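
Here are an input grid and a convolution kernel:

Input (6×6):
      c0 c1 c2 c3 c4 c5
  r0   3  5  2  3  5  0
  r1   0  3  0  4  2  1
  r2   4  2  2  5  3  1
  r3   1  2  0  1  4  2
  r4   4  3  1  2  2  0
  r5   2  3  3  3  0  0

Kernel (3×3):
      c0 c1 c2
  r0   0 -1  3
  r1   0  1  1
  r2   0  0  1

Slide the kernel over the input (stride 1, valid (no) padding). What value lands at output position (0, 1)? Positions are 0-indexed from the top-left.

The receptive field on the input at this output position is [5 2 3 / 3 0 4 / 2 2 5]. Elementwise product with the kernel and sum: 2·-1 + 3·3 + 0·1 + 4·1 + 5·1.

16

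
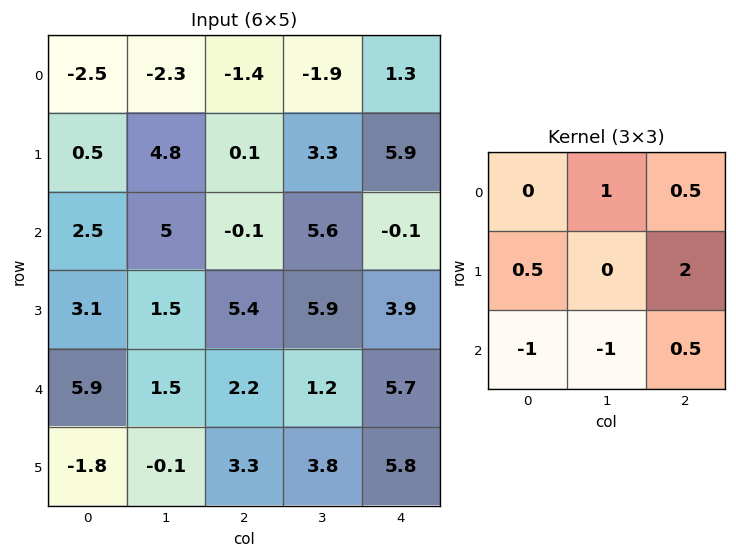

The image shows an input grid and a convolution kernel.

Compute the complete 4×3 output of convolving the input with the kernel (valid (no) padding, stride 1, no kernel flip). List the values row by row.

-10.1 4.55 5.05
4 11.5 -3.35
11 12.15 15.5
15.1 10.2 16.15

Output[0,0]: The receptive field on the input at this output position is [-2.5 -2.3 -1.4 / 0.5 4.8 0.1 / 2.5 5 -0.1]. Elementwise product with the kernel and sum: -2.3·1 + -1.4·0.5 + 0.5·0.5 + 0.1·2 + 2.5·-1 + 5·-1 + -0.1·0.5.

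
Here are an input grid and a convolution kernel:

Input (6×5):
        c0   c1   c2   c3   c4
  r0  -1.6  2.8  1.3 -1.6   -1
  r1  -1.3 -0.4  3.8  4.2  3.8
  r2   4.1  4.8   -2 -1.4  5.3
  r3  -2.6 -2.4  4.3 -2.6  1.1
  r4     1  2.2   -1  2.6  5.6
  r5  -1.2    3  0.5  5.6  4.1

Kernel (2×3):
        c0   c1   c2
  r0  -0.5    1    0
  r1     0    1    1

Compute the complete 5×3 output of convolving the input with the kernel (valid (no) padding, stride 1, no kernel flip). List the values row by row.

Output[0,0]: The receptive field on the input at this output position is [-1.6 2.8 1.3 / -1.3 -0.4 3.8]. Elementwise product with the kernel and sum: -1.6·-0.5 + 2.8·1 + -0.4·1 + 3.8·1.

7 7.9 5.75
3.05 0.6 6.2
4.65 -2.7 -1.9
0.1 7.1 3.45
5.2 4 12.8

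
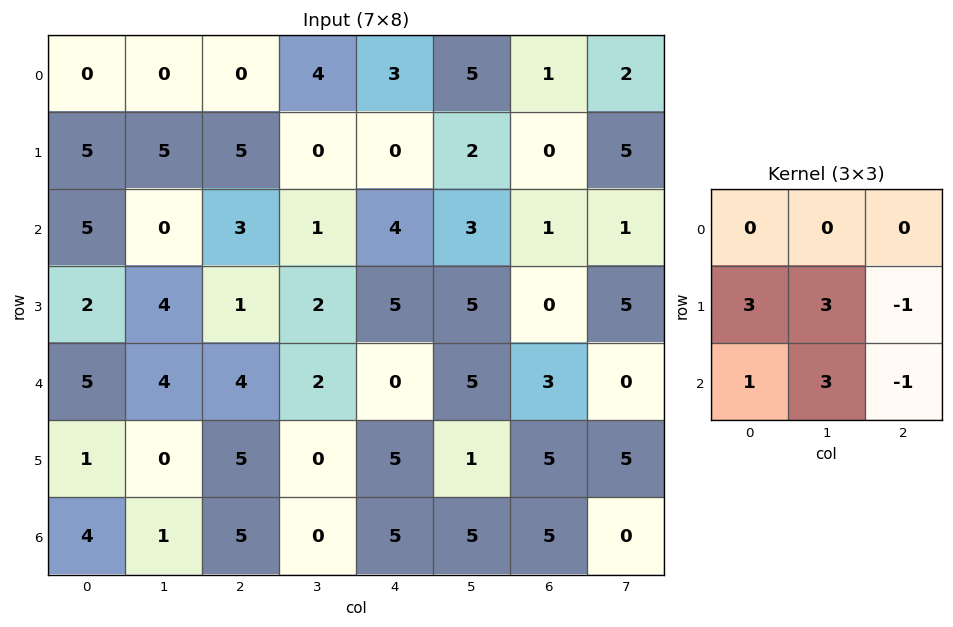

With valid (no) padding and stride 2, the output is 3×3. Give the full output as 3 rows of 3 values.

Output[0,0]: The receptive field on the input at this output position is [0 0 0 / 5 5 5 / 5 0 3]. Elementwise product with the kernel and sum: 5·3 + 5·3 + 5·-1 + 5·1 + 0·3 + 3·-1.
Output[0,1]: The receptive field on the input at this output position is [0 4 3 / 5 0 0 / 3 1 4]. Elementwise product with the kernel and sum: 5·3 + 0·3 + 0·-1 + 3·1 + 1·3 + 4·-1.

27 17 18
30 14 42
0 10 28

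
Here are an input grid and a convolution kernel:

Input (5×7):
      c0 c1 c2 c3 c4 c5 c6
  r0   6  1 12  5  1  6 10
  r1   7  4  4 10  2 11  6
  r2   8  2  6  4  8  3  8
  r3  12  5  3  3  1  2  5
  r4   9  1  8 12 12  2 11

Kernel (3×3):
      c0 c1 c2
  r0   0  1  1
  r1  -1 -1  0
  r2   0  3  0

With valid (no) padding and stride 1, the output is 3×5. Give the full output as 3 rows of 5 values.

Output[0,0]: The receptive field on the input at this output position is [6 1 12 / 7 4 4 / 8 2 6]. Elementwise product with the kernel and sum: 1·1 + 12·1 + 7·-1 + 4·-1 + 2·3.
Output[0,1]: The receptive field on the input at this output position is [1 12 5 / 4 4 10 / 2 6 4]. Elementwise product with the kernel and sum: 12·1 + 5·1 + 4·-1 + 4·-1 + 6·3.

8 27 4 19 12
13 15 11 4 12
-6 26 42 43 14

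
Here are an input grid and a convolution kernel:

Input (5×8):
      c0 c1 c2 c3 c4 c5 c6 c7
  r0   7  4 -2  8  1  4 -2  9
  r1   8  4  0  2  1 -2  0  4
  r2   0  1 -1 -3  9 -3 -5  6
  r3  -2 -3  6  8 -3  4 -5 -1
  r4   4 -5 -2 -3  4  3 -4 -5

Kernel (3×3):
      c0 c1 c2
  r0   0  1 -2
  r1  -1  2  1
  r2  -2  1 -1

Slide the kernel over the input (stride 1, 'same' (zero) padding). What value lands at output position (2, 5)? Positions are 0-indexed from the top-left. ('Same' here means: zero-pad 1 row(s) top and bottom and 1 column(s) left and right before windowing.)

-7

The receptive field on the zero-padded input at this output position is [1 -2 0 / 9 -3 -5 / -3 4 -5]. Elementwise product with the kernel and sum: -2·1 + 0·-2 + 9·-1 + -3·2 + -5·1 + -3·-2 + 4·1 + -5·-1.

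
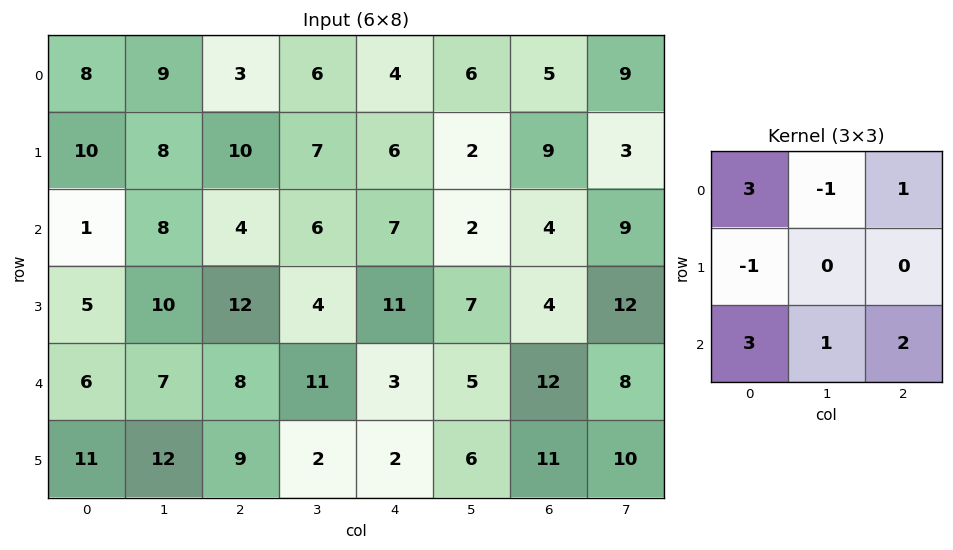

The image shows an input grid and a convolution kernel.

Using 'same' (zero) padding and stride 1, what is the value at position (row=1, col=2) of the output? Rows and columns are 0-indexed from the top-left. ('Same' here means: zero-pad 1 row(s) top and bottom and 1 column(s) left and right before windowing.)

62

The receptive field on the zero-padded input at this output position is [9 3 6 / 8 10 7 / 8 4 6]. Elementwise product with the kernel and sum: 9·3 + 3·-1 + 6·1 + 8·-1 + 8·3 + 4·1 + 6·2.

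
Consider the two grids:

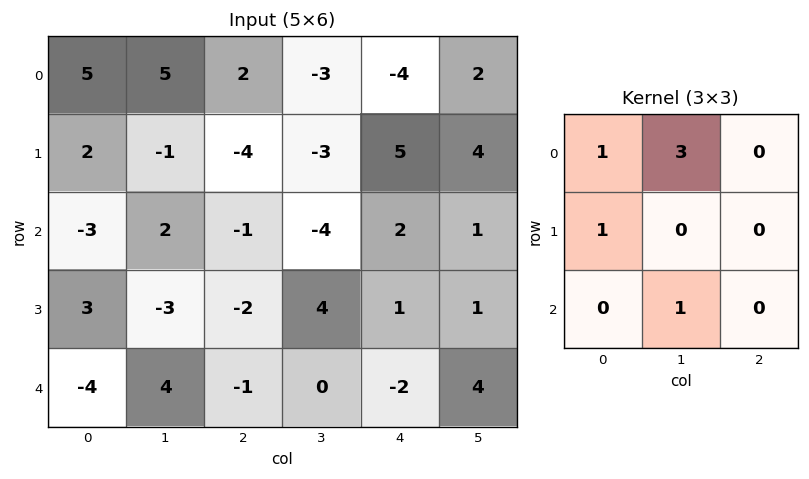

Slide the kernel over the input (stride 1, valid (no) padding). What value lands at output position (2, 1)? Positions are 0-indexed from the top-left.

The receptive field on the input at this output position is [2 -1 -4 / -3 -2 4 / 4 -1 0]. Elementwise product with the kernel and sum: 2·1 + -1·3 + -3·1 + -1·1.

-5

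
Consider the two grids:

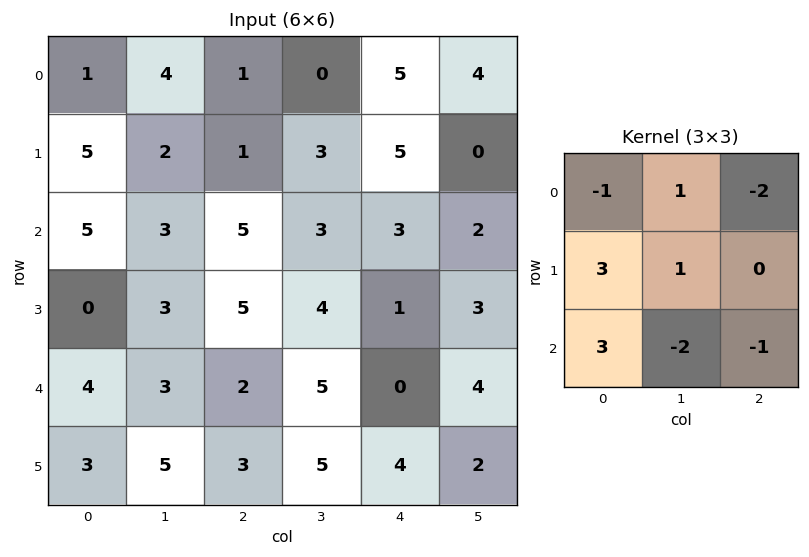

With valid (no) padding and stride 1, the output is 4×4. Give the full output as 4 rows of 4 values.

22 0 1 12
2 2 16 21
-5 10 7 20
4 9 3 11

Output[0,0]: The receptive field on the input at this output position is [1 4 1 / 5 2 1 / 5 3 5]. Elementwise product with the kernel and sum: 1·-1 + 4·1 + 1·-2 + 5·3 + 2·1 + 5·3 + 3·-2 + 5·-1.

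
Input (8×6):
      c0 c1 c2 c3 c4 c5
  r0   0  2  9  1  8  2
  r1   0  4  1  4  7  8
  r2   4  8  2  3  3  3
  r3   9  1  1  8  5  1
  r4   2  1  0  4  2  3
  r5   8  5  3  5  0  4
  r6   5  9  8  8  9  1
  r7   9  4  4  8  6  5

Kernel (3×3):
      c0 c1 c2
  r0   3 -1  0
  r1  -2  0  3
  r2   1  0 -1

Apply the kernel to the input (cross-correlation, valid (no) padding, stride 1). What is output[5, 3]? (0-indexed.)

The receptive field on the input at this output position is [5 0 4 / 8 9 1 / 8 6 5]. Elementwise product with the kernel and sum: 5·3 + 0·-1 + 8·-2 + 1·3 + 8·1 + 5·-1.

5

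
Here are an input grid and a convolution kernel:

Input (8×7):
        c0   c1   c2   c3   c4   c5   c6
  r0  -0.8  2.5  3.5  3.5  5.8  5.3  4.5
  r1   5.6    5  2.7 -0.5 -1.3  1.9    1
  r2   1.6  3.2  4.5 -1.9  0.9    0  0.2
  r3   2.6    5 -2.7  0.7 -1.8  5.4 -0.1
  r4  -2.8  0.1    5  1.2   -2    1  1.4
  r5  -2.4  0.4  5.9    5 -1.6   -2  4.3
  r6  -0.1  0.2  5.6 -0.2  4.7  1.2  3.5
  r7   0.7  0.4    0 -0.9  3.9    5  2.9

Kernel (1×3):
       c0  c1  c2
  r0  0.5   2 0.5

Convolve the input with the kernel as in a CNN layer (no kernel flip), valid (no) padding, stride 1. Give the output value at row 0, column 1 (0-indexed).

10

The receptive field on the input at this output position is [2.5 3.5 3.5]. Elementwise product with the kernel and sum: 2.5·0.5 + 3.5·2 + 3.5·0.5.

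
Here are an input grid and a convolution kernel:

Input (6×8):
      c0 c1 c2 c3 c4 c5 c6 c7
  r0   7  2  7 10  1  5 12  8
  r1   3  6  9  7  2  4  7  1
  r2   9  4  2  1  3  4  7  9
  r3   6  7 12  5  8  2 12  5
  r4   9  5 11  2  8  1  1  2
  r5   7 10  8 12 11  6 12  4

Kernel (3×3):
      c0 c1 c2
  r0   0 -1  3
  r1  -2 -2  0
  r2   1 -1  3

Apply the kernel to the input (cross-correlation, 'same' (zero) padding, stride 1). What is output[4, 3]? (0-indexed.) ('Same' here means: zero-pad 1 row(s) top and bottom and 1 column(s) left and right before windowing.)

The receptive field on the zero-padded input at this output position is [12 5 8 / 11 2 8 / 8 12 11]. Elementwise product with the kernel and sum: 5·-1 + 8·3 + 11·-2 + 2·-2 + 8·1 + 12·-1 + 11·3.

22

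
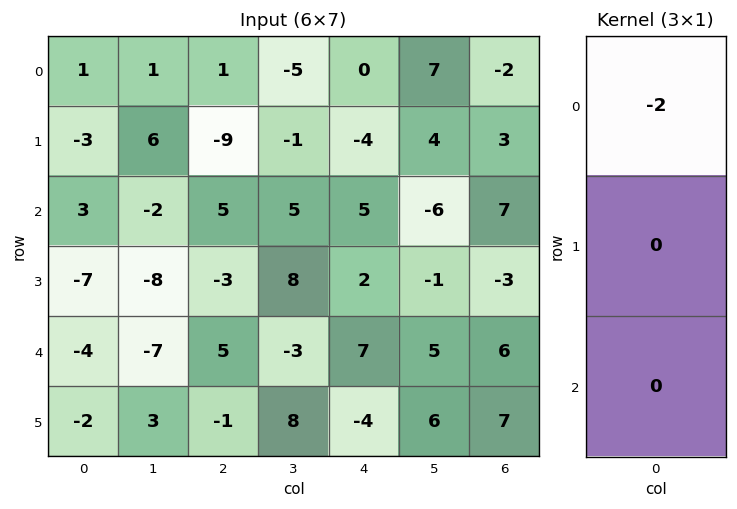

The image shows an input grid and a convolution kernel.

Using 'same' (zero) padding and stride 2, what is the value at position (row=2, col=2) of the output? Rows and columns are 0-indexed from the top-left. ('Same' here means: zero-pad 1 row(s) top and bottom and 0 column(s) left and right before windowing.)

-4

The receptive field on the zero-padded input at this output position is [2 / 7 / -4]. Elementwise product with the kernel and sum: 2·-2.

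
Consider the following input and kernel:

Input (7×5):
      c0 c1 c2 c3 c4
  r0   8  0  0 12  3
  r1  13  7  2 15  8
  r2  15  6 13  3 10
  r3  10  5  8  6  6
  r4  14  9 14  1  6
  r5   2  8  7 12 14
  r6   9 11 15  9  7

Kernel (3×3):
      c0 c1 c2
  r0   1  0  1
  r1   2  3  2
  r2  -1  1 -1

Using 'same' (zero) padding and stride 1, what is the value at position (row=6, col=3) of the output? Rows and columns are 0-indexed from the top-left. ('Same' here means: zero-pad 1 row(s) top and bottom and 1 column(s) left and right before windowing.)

The receptive field on the zero-padded input at this output position is [7 12 14 / 15 9 7 / 0 0 0]. Elementwise product with the kernel and sum: 7·1 + 14·1 + 15·2 + 9·3 + 7·2 + 0·-1 + 0·1 + 0·-1.

92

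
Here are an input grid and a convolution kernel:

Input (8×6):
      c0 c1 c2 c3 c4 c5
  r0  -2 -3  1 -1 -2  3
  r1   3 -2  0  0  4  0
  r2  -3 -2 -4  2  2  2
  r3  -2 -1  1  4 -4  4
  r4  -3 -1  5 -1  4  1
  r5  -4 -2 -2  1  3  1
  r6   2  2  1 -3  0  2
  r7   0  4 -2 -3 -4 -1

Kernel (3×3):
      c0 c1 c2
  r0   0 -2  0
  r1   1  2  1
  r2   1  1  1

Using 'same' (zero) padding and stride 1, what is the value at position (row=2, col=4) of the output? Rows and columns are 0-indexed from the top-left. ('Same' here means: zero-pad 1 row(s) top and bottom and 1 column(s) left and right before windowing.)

4

The receptive field on the zero-padded input at this output position is [0 4 0 / 2 2 2 / 4 -4 4]. Elementwise product with the kernel and sum: 4·-2 + 2·1 + 2·2 + 2·1 + 4·1 + -4·1 + 4·1.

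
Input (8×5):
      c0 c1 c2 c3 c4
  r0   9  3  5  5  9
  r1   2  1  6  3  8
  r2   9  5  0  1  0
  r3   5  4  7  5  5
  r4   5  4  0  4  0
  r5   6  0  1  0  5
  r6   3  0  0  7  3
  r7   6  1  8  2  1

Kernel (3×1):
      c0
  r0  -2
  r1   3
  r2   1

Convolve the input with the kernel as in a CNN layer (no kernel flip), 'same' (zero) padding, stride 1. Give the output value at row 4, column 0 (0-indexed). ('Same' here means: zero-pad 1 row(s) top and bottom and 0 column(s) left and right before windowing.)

The receptive field on the zero-padded input at this output position is [5 / 5 / 6]. Elementwise product with the kernel and sum: 5·-2 + 5·3 + 6·1.

11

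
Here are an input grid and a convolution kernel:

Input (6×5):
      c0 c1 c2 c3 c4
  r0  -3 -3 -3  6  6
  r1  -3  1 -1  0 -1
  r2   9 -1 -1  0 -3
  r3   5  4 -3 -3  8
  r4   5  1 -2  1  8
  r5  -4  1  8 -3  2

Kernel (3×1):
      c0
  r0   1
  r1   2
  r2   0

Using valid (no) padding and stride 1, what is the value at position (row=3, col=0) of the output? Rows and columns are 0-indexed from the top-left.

15

The receptive field on the input at this output position is [5 / 5 / -4]. Elementwise product with the kernel and sum: 5·1 + 5·2.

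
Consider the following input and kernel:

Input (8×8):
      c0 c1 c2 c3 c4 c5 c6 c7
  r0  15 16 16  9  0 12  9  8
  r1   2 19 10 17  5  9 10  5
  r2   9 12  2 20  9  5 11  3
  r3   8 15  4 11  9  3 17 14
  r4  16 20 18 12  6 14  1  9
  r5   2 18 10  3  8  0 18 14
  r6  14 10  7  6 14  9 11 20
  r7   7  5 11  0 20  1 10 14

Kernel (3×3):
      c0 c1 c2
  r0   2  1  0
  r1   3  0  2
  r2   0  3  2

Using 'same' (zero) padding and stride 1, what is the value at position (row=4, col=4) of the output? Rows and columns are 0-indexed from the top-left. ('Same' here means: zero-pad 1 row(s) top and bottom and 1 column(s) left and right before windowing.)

The receptive field on the zero-padded input at this output position is [11 9 3 / 12 6 14 / 3 8 0]. Elementwise product with the kernel and sum: 11·2 + 9·1 + 12·3 + 14·2 + 8·3 + 0·2.

119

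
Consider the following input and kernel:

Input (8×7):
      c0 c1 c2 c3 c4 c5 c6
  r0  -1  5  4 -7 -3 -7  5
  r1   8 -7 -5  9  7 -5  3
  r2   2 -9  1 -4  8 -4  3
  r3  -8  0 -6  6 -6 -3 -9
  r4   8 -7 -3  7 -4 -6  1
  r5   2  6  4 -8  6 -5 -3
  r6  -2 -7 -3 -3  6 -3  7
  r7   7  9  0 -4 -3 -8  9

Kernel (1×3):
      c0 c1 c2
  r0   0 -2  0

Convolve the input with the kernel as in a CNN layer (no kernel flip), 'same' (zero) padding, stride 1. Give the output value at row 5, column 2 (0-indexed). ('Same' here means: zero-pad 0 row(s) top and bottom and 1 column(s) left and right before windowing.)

The receptive field on the zero-padded input at this output position is [6 4 -8]. Elementwise product with the kernel and sum: 4·-2.

-8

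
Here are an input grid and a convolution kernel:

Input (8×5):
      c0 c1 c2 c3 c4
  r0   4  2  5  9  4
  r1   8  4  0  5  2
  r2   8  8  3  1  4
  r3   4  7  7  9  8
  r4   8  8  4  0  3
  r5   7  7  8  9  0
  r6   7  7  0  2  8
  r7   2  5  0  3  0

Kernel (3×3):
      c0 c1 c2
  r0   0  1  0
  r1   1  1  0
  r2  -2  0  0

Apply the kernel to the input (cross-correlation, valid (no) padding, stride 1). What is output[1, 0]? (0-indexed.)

12

The receptive field on the input at this output position is [8 4 0 / 8 8 3 / 4 7 7]. Elementwise product with the kernel and sum: 4·1 + 8·1 + 8·1 + 4·-2.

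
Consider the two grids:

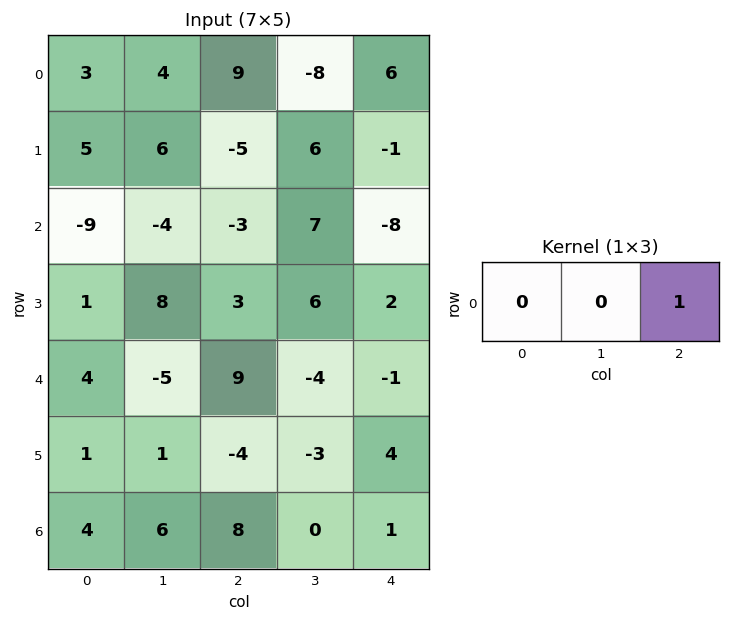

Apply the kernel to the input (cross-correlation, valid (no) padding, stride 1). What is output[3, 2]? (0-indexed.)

The receptive field on the input at this output position is [3 6 2]. Elementwise product with the kernel and sum: 2·1.

2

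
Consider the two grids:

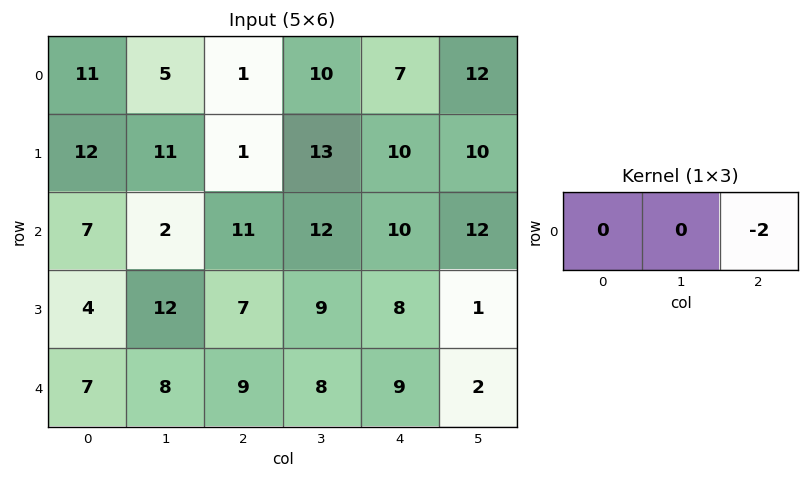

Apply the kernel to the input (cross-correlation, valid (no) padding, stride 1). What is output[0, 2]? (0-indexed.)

The receptive field on the input at this output position is [1 10 7]. Elementwise product with the kernel and sum: 7·-2.

-14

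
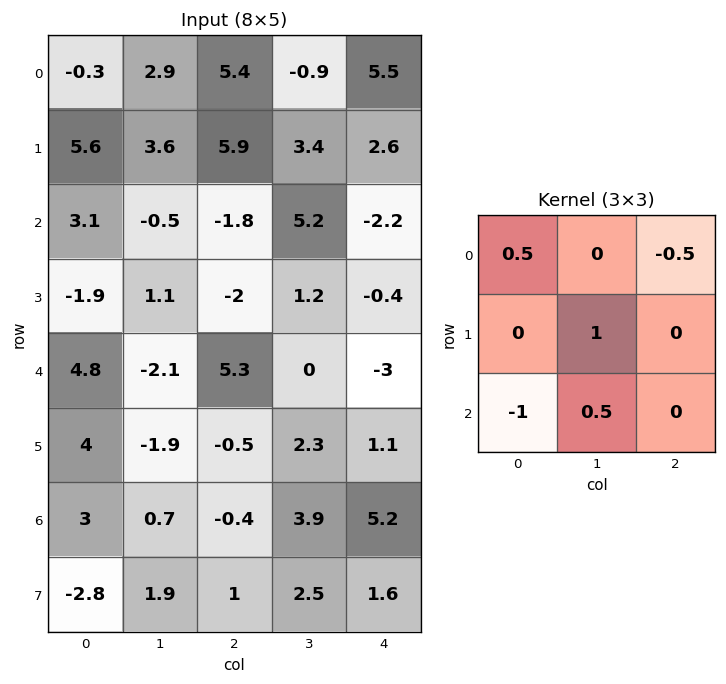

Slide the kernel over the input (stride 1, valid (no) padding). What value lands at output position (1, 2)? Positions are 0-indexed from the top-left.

9.45

The receptive field on the input at this output position is [5.9 3.4 2.6 / -1.8 5.2 -2.2 / -2 1.2 -0.4]. Elementwise product with the kernel and sum: 5.9·0.5 + 2.6·-0.5 + 5.2·1 + -2·-1 + 1.2·0.5.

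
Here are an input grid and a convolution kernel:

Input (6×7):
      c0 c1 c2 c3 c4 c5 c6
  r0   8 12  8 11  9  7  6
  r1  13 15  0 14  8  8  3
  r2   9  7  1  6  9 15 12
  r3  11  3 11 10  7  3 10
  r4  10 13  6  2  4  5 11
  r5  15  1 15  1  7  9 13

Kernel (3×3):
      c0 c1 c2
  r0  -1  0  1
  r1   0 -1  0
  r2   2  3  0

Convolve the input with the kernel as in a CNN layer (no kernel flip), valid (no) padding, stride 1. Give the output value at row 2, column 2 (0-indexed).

The receptive field on the input at this output position is [1 6 9 / 11 10 7 / 6 2 4]. Elementwise product with the kernel and sum: 1·-1 + 9·1 + 10·-1 + 6·2 + 2·3.

16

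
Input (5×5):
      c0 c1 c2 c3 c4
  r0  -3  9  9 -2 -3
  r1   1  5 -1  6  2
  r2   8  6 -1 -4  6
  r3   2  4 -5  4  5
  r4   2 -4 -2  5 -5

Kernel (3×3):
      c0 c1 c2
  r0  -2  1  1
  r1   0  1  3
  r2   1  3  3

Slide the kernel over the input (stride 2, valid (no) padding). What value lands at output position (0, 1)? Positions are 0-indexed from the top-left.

-6

The receptive field on the input at this output position is [9 -2 -3 / -1 6 2 / -1 -4 6]. Elementwise product with the kernel and sum: 9·-2 + -2·1 + -3·1 + 6·1 + 2·3 + -1·1 + -4·3 + 6·3.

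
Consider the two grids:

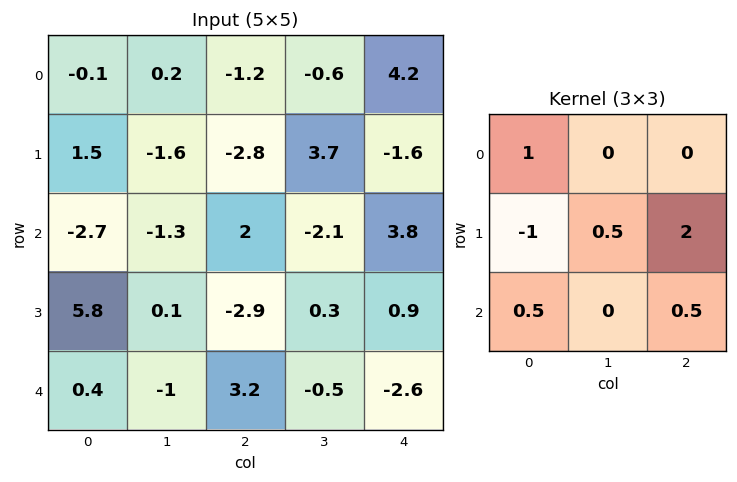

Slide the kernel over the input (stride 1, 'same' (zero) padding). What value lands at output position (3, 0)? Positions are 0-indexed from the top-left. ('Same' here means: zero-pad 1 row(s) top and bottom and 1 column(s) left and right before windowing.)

The receptive field on the zero-padded input at this output position is [0 -2.7 -1.3 / 0 5.8 0.1 / 0 0.4 -1]. Elementwise product with the kernel and sum: 0·1 + 0·-1 + 5.8·0.5 + 0.1·2 + 0·0.5 + -1·0.5.

2.6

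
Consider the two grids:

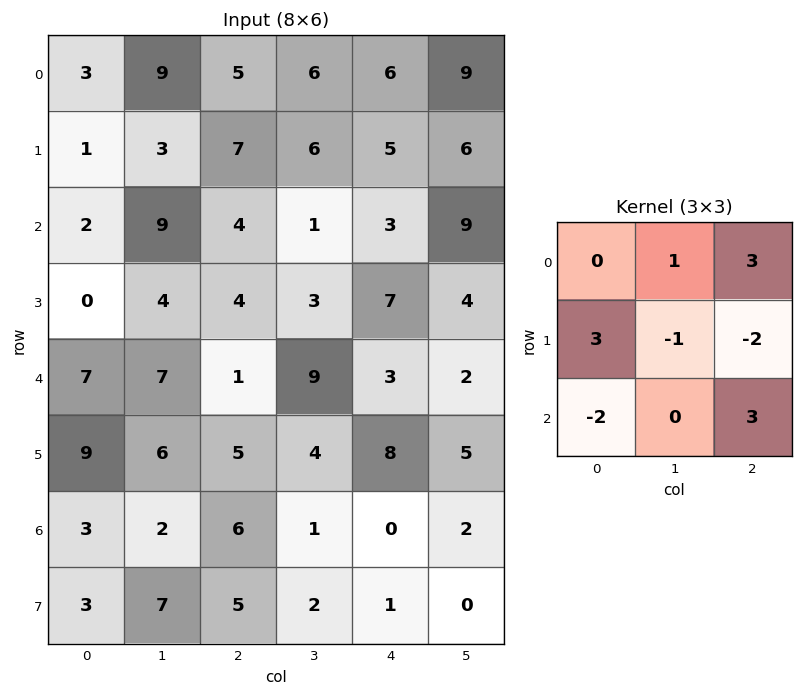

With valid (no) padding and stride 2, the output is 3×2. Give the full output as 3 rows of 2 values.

18 30
-2 12
33 1

Output[0,0]: The receptive field on the input at this output position is [3 9 5 / 1 3 7 / 2 9 4]. Elementwise product with the kernel and sum: 9·1 + 5·3 + 1·3 + 3·-1 + 7·-2 + 2·-2 + 4·3.
Output[0,1]: The receptive field on the input at this output position is [5 6 6 / 7 6 5 / 4 1 3]. Elementwise product with the kernel and sum: 6·1 + 6·3 + 7·3 + 6·-1 + 5·-2 + 4·-2 + 3·3.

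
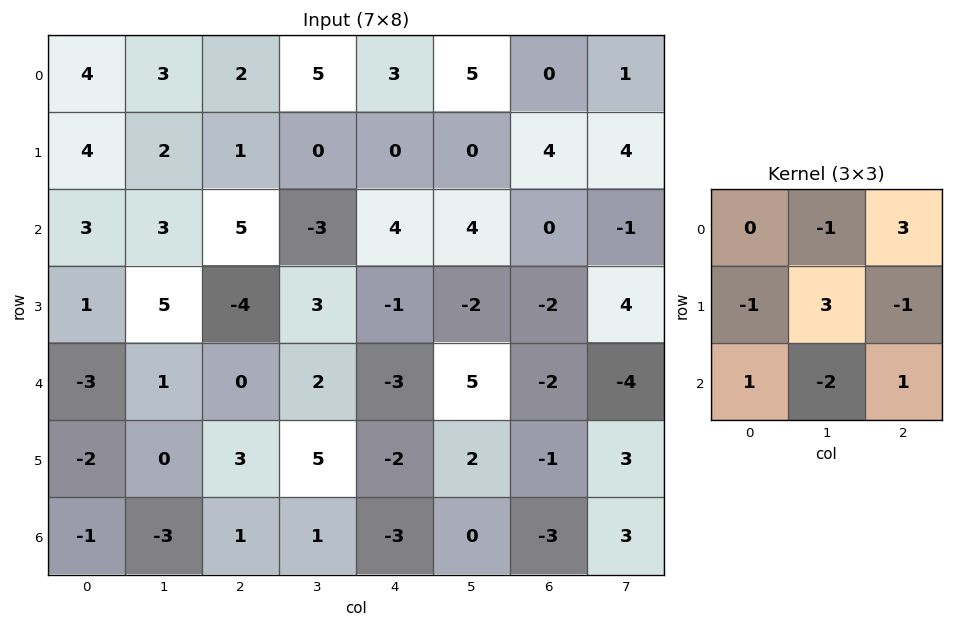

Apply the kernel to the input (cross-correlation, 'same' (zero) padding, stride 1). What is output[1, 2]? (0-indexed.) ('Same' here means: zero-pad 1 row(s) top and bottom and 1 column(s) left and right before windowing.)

4

The receptive field on the zero-padded input at this output position is [3 2 5 / 2 1 0 / 3 5 -3]. Elementwise product with the kernel and sum: 2·-1 + 5·3 + 2·-1 + 1·3 + 0·-1 + 3·1 + 5·-2 + -3·1.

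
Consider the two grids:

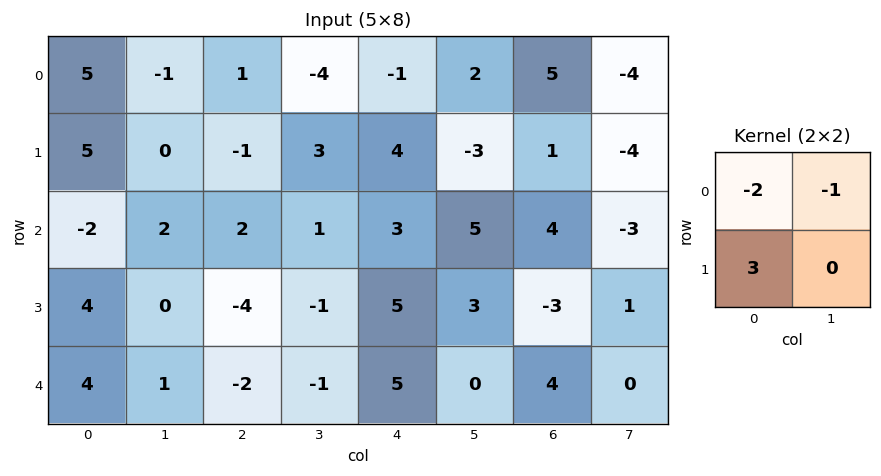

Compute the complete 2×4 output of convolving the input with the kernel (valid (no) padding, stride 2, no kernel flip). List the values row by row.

Output[0,0]: The receptive field on the input at this output position is [5 -1 / 5 0]. Elementwise product with the kernel and sum: 5·-2 + -1·-1 + 5·3.

6 -1 12 -3
14 -17 4 -14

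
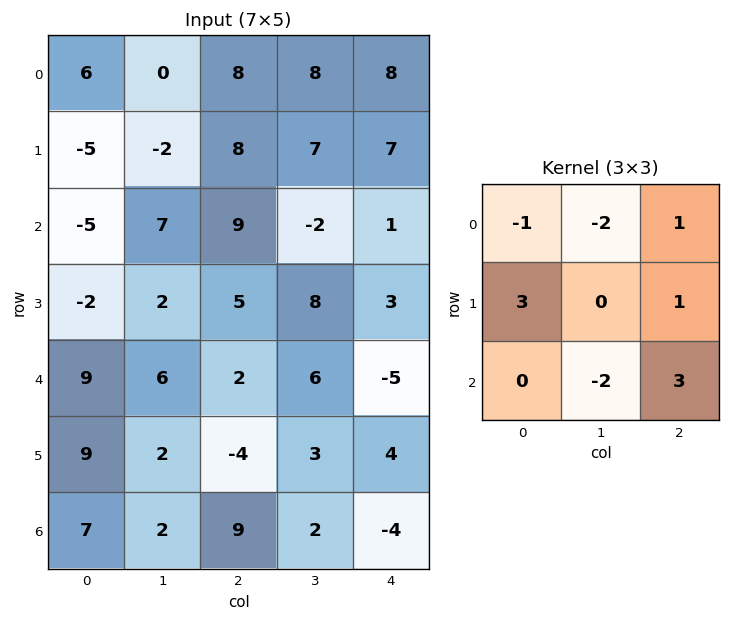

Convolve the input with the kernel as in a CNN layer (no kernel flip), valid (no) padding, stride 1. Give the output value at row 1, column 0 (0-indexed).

22

The receptive field on the input at this output position is [-5 -2 8 / -5 7 9 / -2 2 5]. Elementwise product with the kernel and sum: -5·-1 + -2·-2 + 8·1 + -5·3 + 9·1 + 2·-2 + 5·3.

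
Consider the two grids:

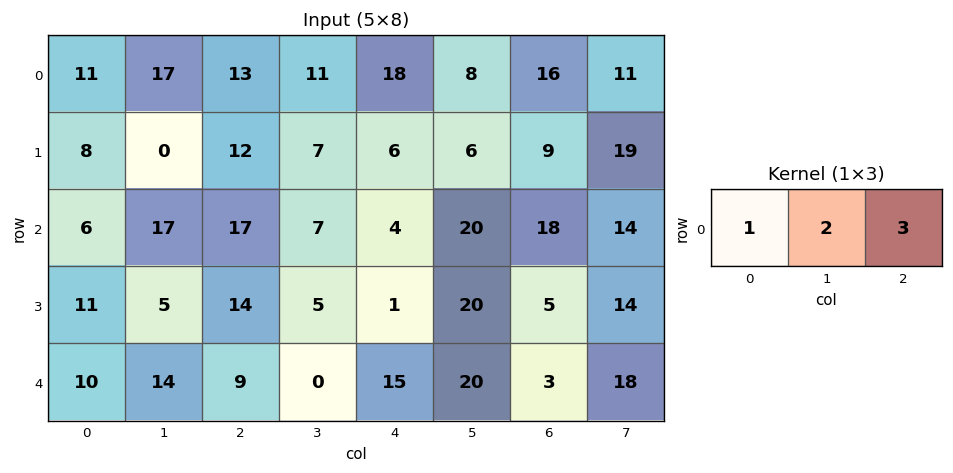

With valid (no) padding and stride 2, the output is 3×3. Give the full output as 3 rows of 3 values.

84 89 82
91 43 98
65 54 64

Output[0,0]: The receptive field on the input at this output position is [11 17 13]. Elementwise product with the kernel and sum: 11·1 + 17·2 + 13·3.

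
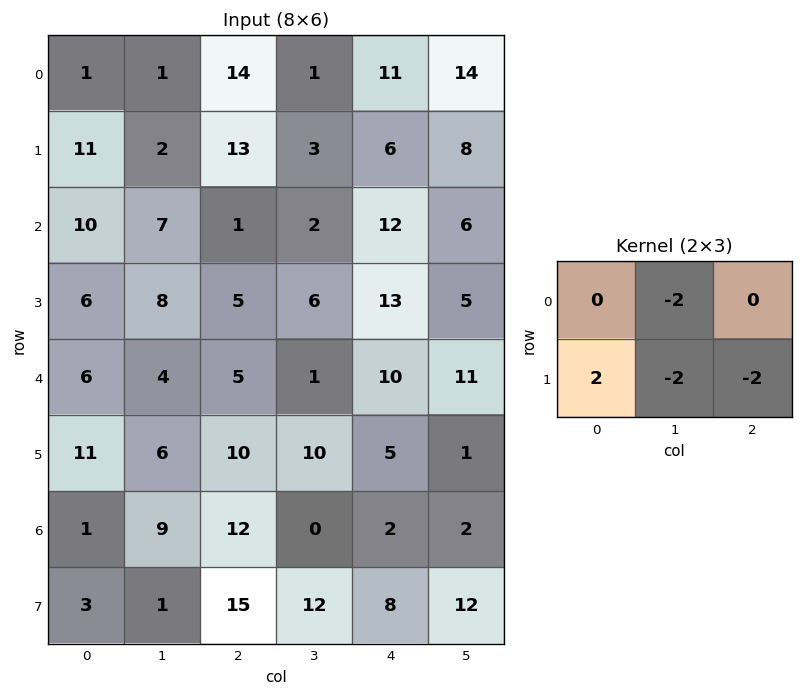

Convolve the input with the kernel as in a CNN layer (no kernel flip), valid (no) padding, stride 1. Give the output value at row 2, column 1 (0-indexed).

The receptive field on the input at this output position is [7 1 2 / 8 5 6]. Elementwise product with the kernel and sum: 1·-2 + 8·2 + 5·-2 + 6·-2.

-8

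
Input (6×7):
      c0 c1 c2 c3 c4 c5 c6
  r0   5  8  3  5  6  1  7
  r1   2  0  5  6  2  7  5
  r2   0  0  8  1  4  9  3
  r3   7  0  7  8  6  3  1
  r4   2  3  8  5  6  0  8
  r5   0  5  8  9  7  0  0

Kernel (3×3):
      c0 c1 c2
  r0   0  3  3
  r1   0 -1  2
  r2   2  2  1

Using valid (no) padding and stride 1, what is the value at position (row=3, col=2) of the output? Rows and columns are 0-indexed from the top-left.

90

The receptive field on the input at this output position is [7 8 6 / 8 5 6 / 8 9 7]. Elementwise product with the kernel and sum: 8·3 + 6·3 + 5·-1 + 6·2 + 8·2 + 9·2 + 7·1.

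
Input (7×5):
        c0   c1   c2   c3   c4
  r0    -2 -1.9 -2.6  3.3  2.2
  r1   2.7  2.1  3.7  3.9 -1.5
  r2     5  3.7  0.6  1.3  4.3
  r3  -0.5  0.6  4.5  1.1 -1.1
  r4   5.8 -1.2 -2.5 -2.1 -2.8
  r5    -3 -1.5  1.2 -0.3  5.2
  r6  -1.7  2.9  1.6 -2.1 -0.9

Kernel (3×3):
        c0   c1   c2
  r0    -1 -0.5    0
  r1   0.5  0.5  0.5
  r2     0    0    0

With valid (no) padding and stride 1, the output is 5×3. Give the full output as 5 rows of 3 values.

Output[0,0]: The receptive field on the input at this output position is [-2 -1.9 -2.6 / 2.7 2.1 3.7 / 5 3.7 0.6]. Elementwise product with the kernel and sum: -2·-1 + -1.9·-0.5 + 2.7·0.5 + 2.1·0.5 + 3.7·0.5.

7.2 8.05 4
0.9 -1.15 -2.55
-4.55 -0.9 1
1.25 -5.75 -8.75
-6.85 2.15 6.6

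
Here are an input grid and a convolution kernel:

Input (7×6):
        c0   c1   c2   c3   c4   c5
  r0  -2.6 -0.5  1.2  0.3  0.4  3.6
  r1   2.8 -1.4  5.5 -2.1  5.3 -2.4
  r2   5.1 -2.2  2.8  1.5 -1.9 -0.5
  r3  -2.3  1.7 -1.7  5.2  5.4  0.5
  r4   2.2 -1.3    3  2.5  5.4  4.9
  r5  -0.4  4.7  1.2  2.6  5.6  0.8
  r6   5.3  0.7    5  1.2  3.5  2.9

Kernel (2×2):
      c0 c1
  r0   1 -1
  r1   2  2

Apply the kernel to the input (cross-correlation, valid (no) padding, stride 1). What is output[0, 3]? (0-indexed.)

6.3

The receptive field on the input at this output position is [0.3 0.4 / -2.1 5.3]. Elementwise product with the kernel and sum: 0.3·1 + 0.4·-1 + -2.1·2 + 5.3·2.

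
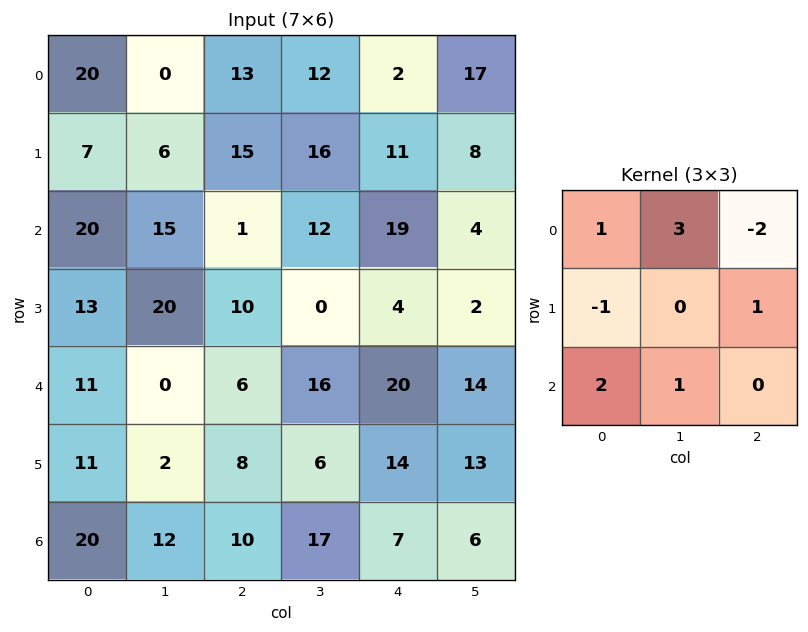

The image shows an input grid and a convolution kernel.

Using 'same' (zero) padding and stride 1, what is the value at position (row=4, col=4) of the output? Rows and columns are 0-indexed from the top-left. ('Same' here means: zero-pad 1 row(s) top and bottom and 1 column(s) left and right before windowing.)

The receptive field on the zero-padded input at this output position is [0 4 2 / 16 20 14 / 6 14 13]. Elementwise product with the kernel and sum: 0·1 + 4·3 + 2·-2 + 16·-1 + 14·1 + 6·2 + 14·1.

32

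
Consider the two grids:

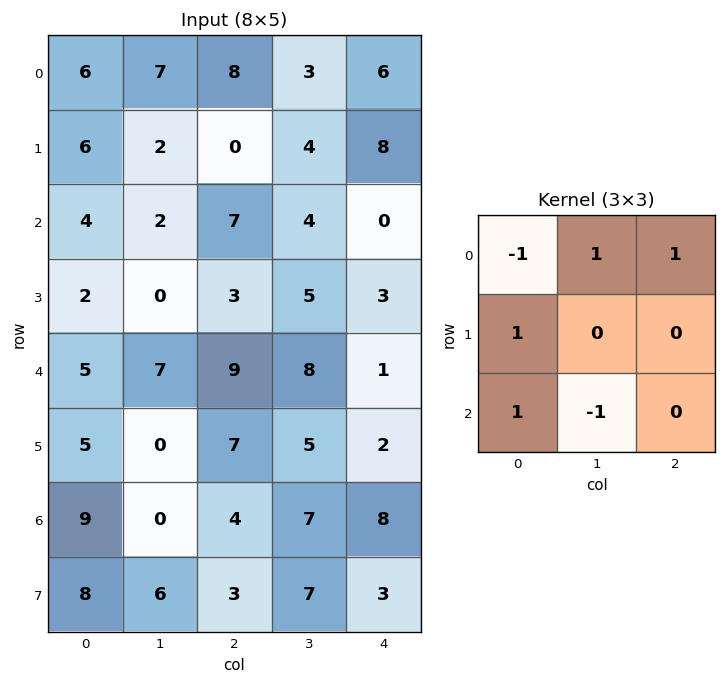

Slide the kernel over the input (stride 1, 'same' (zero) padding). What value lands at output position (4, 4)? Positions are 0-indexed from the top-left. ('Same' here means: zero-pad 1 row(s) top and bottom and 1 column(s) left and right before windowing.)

9

The receptive field on the zero-padded input at this output position is [5 3 0 / 8 1 0 / 5 2 0]. Elementwise product with the kernel and sum: 5·-1 + 3·1 + 0·1 + 8·1 + 5·1 + 2·-1.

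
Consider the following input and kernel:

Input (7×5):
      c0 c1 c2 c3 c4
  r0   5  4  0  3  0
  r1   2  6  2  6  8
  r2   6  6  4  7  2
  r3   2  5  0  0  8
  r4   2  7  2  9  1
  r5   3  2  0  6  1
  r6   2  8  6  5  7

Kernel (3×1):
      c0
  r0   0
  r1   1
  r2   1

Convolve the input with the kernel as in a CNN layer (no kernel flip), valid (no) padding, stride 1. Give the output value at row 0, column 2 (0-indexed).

The receptive field on the input at this output position is [0 / 2 / 4]. Elementwise product with the kernel and sum: 2·1 + 4·1.

6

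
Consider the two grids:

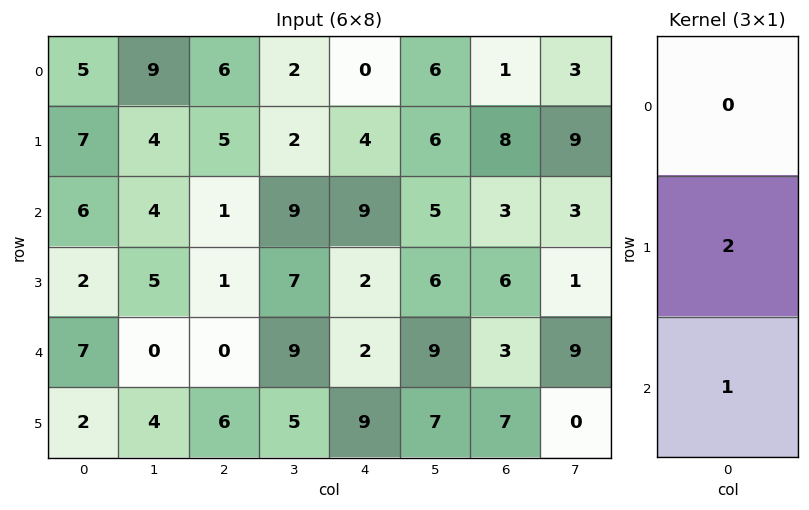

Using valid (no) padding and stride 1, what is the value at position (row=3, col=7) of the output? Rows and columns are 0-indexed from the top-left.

18

The receptive field on the input at this output position is [1 / 9 / 0]. Elementwise product with the kernel and sum: 9·2 + 0·1.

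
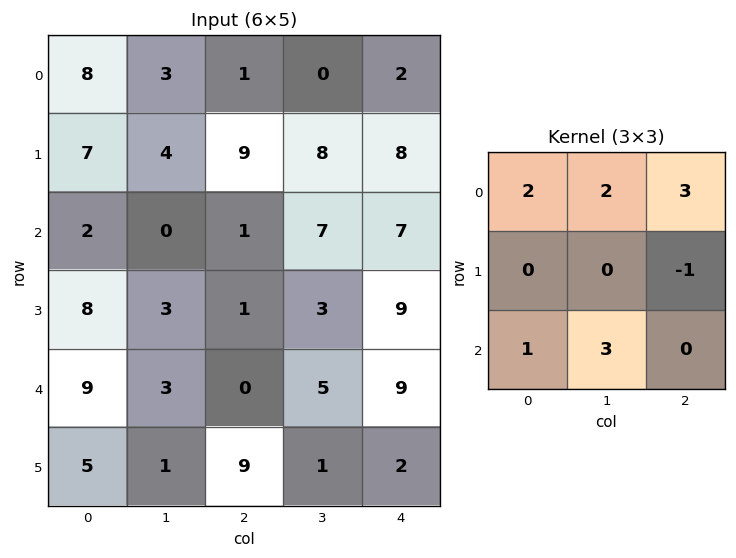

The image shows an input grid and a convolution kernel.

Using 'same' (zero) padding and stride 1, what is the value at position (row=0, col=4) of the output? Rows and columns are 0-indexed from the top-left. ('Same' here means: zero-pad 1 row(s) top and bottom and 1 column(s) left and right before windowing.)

The receptive field on the zero-padded input at this output position is [0 0 0 / 0 2 0 / 8 8 0]. Elementwise product with the kernel and sum: 0·2 + 0·2 + 0·3 + 0·-1 + 8·1 + 8·3.

32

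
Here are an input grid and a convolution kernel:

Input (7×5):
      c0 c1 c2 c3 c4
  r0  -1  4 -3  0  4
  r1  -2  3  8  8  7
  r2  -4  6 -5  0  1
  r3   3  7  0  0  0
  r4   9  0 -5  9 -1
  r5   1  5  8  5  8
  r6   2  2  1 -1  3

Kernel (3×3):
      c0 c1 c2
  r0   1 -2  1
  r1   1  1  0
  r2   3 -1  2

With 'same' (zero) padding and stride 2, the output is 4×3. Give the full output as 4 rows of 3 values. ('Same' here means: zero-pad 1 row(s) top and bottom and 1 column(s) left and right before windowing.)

7 18 21
14 17 -5
19 19 15
5 -3 -9

Output[0,0]: The receptive field on the zero-padded input at this output position is [0 0 0 / 0 -1 4 / 0 -2 3]. Elementwise product with the kernel and sum: 0·1 + 0·-2 + 0·1 + 0·1 + -1·1 + 0·3 + -2·-1 + 3·2.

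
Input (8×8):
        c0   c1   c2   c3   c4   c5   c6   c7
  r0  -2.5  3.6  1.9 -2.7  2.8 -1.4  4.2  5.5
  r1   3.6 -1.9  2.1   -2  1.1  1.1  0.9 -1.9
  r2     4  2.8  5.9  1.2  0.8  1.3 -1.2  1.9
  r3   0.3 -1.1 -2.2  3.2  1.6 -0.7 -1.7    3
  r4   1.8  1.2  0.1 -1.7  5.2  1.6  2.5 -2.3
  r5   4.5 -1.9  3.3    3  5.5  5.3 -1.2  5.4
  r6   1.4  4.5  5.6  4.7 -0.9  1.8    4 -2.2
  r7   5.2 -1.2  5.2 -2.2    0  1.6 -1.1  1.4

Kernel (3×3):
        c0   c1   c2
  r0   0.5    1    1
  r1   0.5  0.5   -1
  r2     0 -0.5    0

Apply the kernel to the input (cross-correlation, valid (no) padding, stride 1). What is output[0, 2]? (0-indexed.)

-0.6

The receptive field on the input at this output position is [1.9 -2.7 2.8 / 2.1 -2 1.1 / 5.9 1.2 0.8]. Elementwise product with the kernel and sum: 1.9·0.5 + -2.7·1 + 2.8·1 + 2.1·0.5 + -2·0.5 + 1.1·-1 + 1.2·-0.5.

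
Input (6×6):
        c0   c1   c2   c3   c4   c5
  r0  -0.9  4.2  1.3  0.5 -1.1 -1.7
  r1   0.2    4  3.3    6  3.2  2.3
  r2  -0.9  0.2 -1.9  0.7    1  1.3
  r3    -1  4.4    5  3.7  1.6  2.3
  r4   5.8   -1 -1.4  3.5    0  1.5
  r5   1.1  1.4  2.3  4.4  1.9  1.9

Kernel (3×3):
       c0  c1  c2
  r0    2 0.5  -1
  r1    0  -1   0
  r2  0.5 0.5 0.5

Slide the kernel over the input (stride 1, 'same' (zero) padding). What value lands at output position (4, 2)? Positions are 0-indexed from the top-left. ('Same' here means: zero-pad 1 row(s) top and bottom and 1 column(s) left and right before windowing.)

13.05

The receptive field on the zero-padded input at this output position is [4.4 5 3.7 / -1 -1.4 3.5 / 1.4 2.3 4.4]. Elementwise product with the kernel and sum: 4.4·2 + 5·0.5 + 3.7·-1 + -1.4·-1 + 1.4·0.5 + 2.3·0.5 + 4.4·0.5.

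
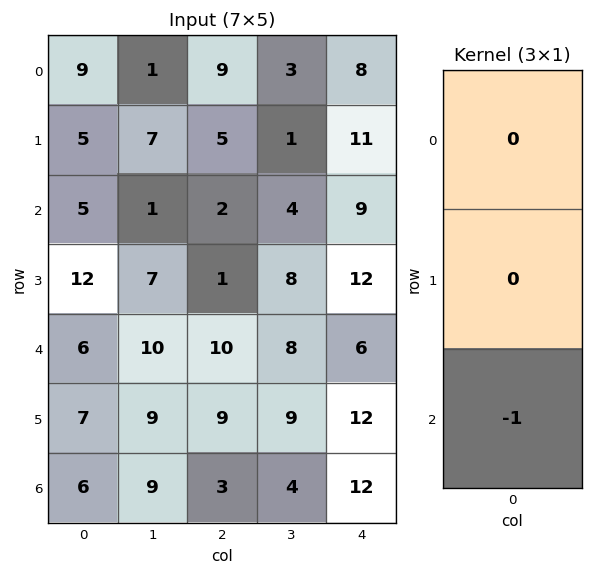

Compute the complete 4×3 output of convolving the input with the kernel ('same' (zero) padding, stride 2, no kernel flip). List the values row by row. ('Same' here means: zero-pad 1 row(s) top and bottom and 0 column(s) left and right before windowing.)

Output[0,0]: The receptive field on the zero-padded input at this output position is [0 / 9 / 5]. Elementwise product with the kernel and sum: 5·-1.
Output[0,1]: The receptive field on the zero-padded input at this output position is [0 / 9 / 5]. Elementwise product with the kernel and sum: 5·-1.

-5 -5 -11
-12 -1 -12
-7 -9 -12
0 0 0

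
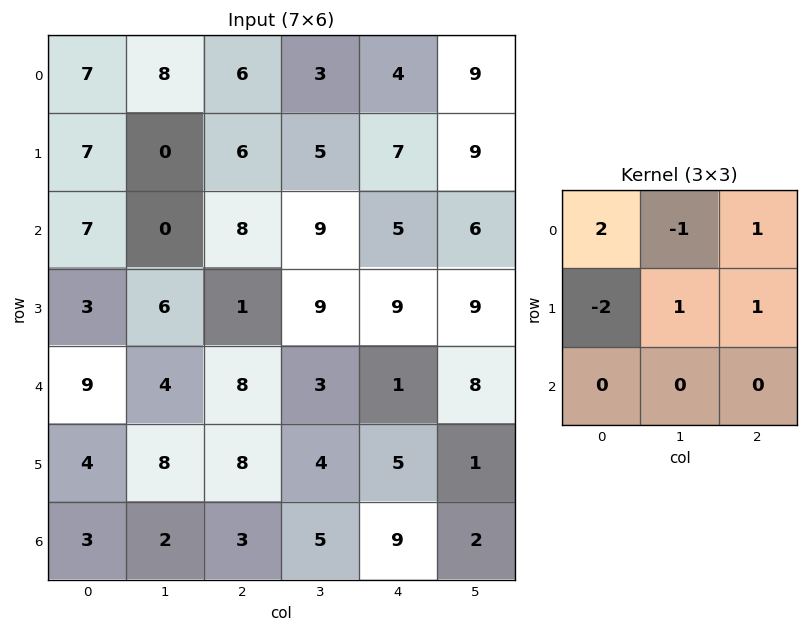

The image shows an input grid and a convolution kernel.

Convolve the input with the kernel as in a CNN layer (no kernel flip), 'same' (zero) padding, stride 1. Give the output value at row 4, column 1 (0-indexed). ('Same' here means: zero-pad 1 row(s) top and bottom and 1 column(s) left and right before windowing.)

-5

The receptive field on the zero-padded input at this output position is [3 6 1 / 9 4 8 / 4 8 8]. Elementwise product with the kernel and sum: 3·2 + 6·-1 + 1·1 + 9·-2 + 4·1 + 8·1.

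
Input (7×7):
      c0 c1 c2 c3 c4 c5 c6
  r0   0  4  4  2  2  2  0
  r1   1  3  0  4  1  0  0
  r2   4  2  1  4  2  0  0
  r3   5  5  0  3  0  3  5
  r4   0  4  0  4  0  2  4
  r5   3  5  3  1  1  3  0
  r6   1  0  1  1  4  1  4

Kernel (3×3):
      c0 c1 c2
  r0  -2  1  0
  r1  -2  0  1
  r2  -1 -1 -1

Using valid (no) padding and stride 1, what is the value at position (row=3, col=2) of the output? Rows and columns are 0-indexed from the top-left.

-2

The receptive field on the input at this output position is [0 3 0 / 0 4 0 / 3 1 1]. Elementwise product with the kernel and sum: 0·-2 + 3·1 + 0·-2 + 0·1 + 3·-1 + 1·-1 + 1·-1.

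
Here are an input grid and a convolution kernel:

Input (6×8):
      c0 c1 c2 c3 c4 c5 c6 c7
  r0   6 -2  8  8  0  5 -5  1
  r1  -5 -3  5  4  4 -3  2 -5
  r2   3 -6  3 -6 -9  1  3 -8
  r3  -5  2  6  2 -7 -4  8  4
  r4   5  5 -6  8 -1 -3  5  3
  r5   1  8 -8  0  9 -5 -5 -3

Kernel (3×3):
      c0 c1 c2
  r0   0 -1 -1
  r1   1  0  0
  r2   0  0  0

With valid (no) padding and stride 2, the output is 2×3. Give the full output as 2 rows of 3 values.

Output[0,0]: The receptive field on the input at this output position is [6 -2 8 / -5 -3 5 / 3 -6 3]. Elementwise product with the kernel and sum: -2·-1 + 8·-1 + -5·1.

-11 -3 4
-2 21 -11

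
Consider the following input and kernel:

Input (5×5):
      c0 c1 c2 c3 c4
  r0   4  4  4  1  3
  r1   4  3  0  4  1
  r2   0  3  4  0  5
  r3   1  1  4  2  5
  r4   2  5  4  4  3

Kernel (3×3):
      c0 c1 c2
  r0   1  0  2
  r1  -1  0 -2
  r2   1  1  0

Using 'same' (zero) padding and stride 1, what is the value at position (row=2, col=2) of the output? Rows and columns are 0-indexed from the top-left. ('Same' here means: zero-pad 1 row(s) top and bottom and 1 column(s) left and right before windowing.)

The receptive field on the zero-padded input at this output position is [3 0 4 / 3 4 0 / 1 4 2]. Elementwise product with the kernel and sum: 3·1 + 4·2 + 3·-1 + 0·-2 + 1·1 + 4·1.

13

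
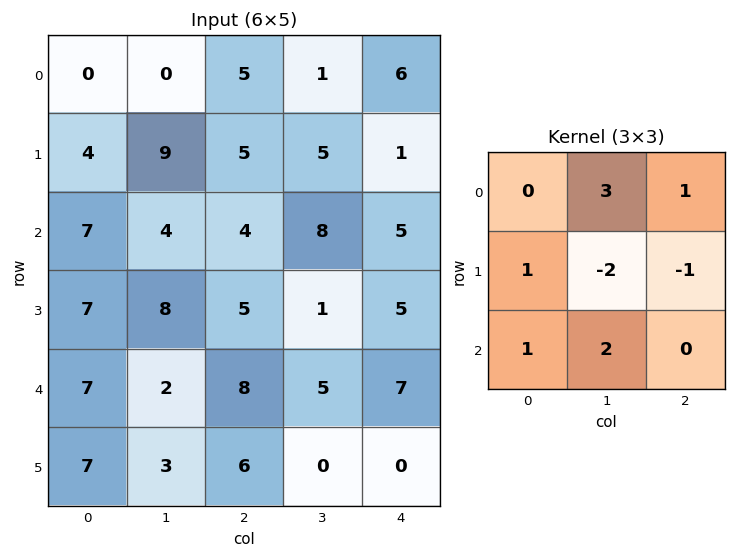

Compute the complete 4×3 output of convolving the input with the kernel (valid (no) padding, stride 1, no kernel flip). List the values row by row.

Output[0,0]: The receptive field on the input at this output position is [0 0 5 / 4 9 5 / 7 4 4]. Elementwise product with the kernel and sum: 0·3 + 5·1 + 4·1 + 9·-2 + 5·-1 + 7·1 + 4·2.
Output[0,1]: The receptive field on the input at this output position is [0 5 1 / 9 5 5 / 4 4 8]. Elementwise product with the kernel and sum: 5·3 + 1·1 + 9·1 + 5·-2 + 5·-1 + 4·1 + 4·2.

1 22 23
50 26 6
13 35 45
37 12 5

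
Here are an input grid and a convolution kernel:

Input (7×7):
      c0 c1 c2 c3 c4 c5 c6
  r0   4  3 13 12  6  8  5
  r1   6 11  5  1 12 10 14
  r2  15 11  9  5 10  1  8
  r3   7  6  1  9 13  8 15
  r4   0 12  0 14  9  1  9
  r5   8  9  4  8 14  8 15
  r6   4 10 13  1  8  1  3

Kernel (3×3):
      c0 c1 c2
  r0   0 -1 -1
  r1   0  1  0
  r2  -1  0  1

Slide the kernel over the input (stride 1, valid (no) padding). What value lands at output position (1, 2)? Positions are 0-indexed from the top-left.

4

The receptive field on the input at this output position is [5 1 12 / 9 5 10 / 1 9 13]. Elementwise product with the kernel and sum: 1·-1 + 12·-1 + 5·1 + 1·-1 + 13·1.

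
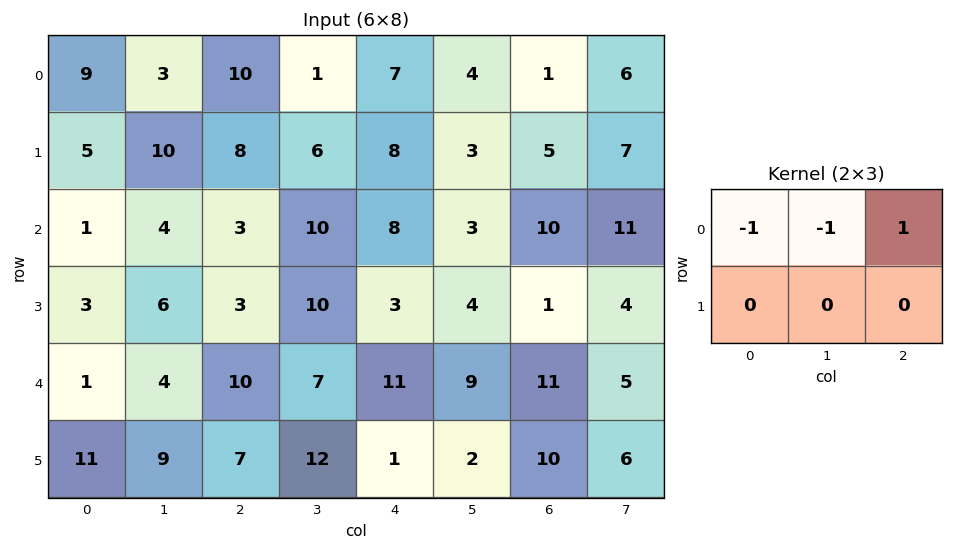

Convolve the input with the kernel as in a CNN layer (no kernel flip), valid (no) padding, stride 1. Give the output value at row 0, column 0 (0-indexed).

-2

The receptive field on the input at this output position is [9 3 10 / 5 10 8]. Elementwise product with the kernel and sum: 9·-1 + 3·-1 + 10·1.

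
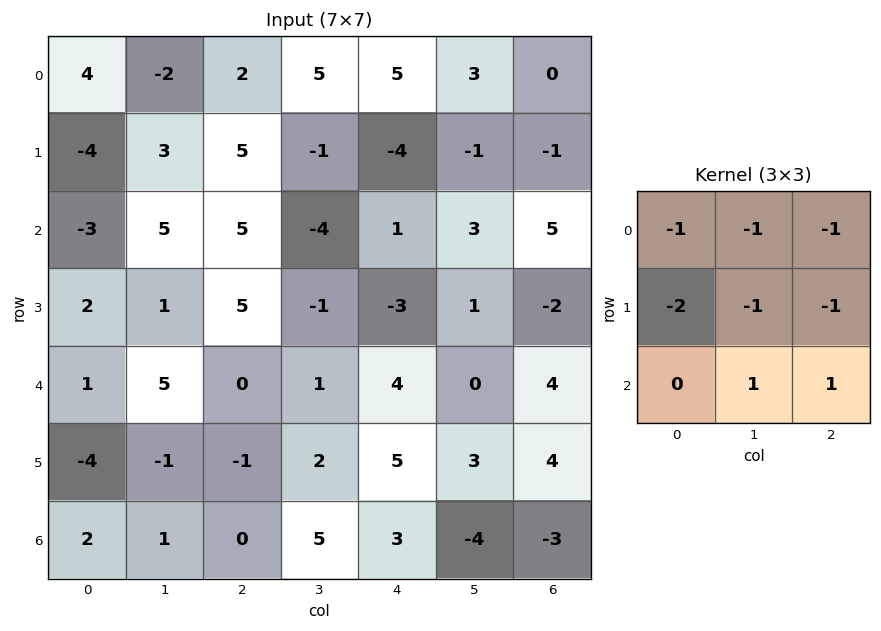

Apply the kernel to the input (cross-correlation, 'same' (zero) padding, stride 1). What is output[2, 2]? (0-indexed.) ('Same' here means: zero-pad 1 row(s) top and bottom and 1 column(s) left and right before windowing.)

-14

The receptive field on the zero-padded input at this output position is [3 5 -1 / 5 5 -4 / 1 5 -1]. Elementwise product with the kernel and sum: 3·-1 + 5·-1 + -1·-1 + 5·-2 + 5·-1 + -4·-1 + 5·1 + -1·1.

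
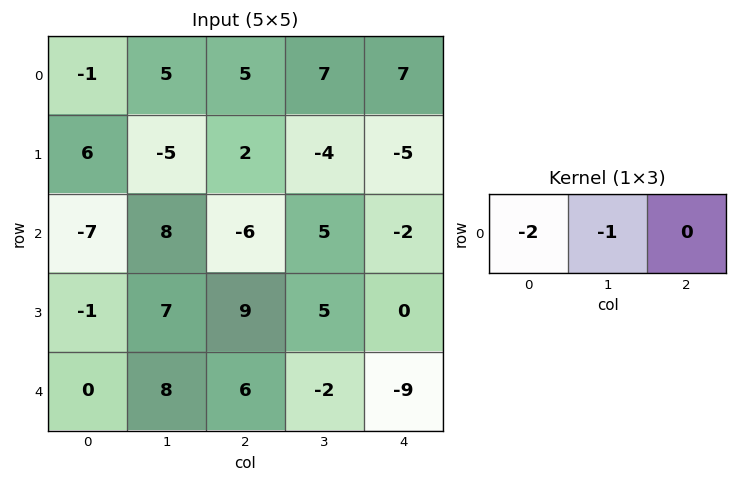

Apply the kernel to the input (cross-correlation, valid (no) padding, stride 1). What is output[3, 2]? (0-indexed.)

-23

The receptive field on the input at this output position is [9 5 0]. Elementwise product with the kernel and sum: 9·-2 + 5·-1.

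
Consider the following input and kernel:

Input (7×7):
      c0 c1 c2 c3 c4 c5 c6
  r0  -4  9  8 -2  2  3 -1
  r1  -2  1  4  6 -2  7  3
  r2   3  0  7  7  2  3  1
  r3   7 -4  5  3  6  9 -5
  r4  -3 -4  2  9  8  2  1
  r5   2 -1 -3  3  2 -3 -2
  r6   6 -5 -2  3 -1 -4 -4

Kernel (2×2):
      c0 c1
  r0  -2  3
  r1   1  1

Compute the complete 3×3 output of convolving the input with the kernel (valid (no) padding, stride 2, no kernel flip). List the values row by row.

34 -12 10
-3 15 20
-5 23 -11

Output[0,0]: The receptive field on the input at this output position is [-4 9 / -2 1]. Elementwise product with the kernel and sum: -4·-2 + 9·3 + -2·1 + 1·1.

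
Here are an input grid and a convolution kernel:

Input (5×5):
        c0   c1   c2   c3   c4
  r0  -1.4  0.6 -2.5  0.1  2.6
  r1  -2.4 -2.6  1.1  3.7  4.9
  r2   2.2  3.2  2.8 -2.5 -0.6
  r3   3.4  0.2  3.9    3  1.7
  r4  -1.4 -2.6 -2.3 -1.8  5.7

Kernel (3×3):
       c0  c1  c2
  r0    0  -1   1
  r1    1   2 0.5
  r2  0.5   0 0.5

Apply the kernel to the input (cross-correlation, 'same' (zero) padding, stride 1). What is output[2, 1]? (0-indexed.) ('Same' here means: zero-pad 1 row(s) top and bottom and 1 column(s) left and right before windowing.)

The receptive field on the zero-padded input at this output position is [-2.4 -2.6 1.1 / 2.2 3.2 2.8 / 3.4 0.2 3.9]. Elementwise product with the kernel and sum: -2.6·-1 + 1.1·1 + 2.2·1 + 3.2·2 + 2.8·0.5 + 3.4·0.5 + 3.9·0.5.

17.35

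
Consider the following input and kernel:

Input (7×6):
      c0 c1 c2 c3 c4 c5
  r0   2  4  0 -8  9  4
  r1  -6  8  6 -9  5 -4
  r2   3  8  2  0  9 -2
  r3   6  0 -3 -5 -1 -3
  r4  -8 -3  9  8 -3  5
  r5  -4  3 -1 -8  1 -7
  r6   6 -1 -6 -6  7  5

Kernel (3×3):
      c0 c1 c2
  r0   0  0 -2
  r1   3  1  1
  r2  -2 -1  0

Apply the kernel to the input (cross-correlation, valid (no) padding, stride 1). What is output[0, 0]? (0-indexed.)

The receptive field on the input at this output position is [2 4 0 / -6 8 6 / 3 8 2]. Elementwise product with the kernel and sum: 0·-2 + -6·3 + 8·1 + 6·1 + 3·-2 + 8·-1.

-18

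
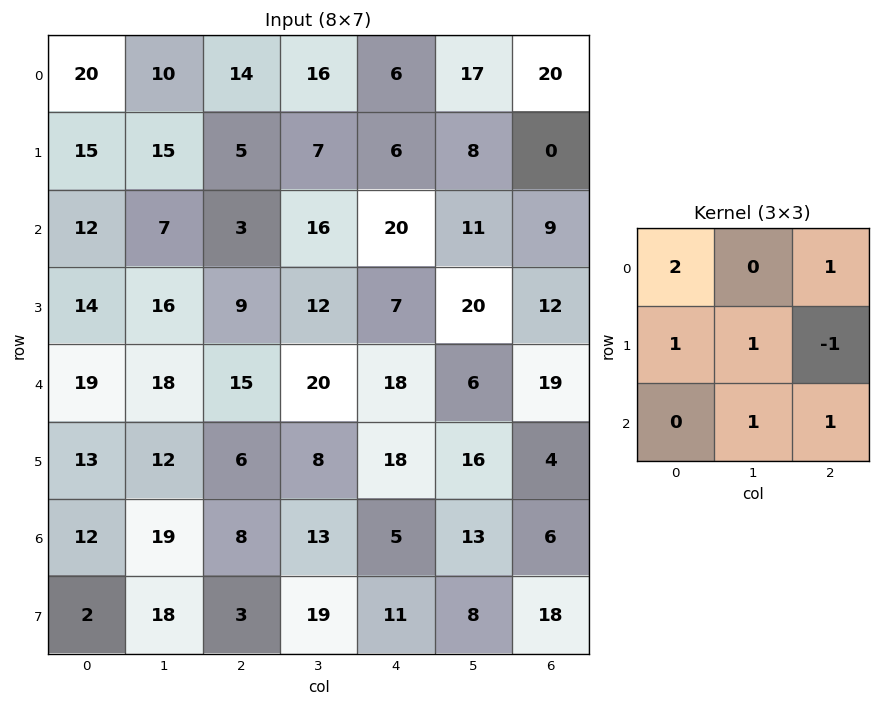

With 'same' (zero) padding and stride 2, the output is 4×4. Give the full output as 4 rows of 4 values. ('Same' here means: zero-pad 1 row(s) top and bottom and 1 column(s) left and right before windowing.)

Output[0,0]: The receptive field on the zero-padded input at this output position is [0 0 0 / 0 20 10 / 0 15 15]. Elementwise product with the kernel and sum: 0·2 + 0·1 + 0·1 + 20·1 + 10·-1 + 15·1 + 15·1.
Output[0,1]: The receptive field on the zero-padded input at this output position is [0 0 0 / 10 14 16 / 15 5 7]. Elementwise product with the kernel and sum: 0·2 + 0·1 + 10·1 + 14·1 + 16·-1 + 5·1 + 7·1.

40 20 19 37
50 52 74 48
42 71 110 69
25 68 56 69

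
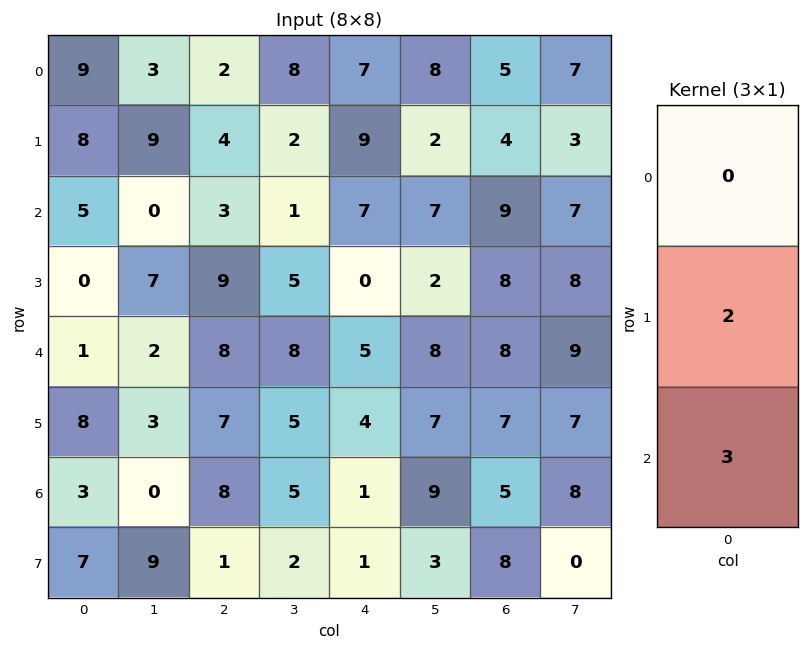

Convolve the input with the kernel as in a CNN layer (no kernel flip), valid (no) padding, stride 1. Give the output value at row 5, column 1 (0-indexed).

The receptive field on the input at this output position is [3 / 0 / 9]. Elementwise product with the kernel and sum: 0·2 + 9·3.

27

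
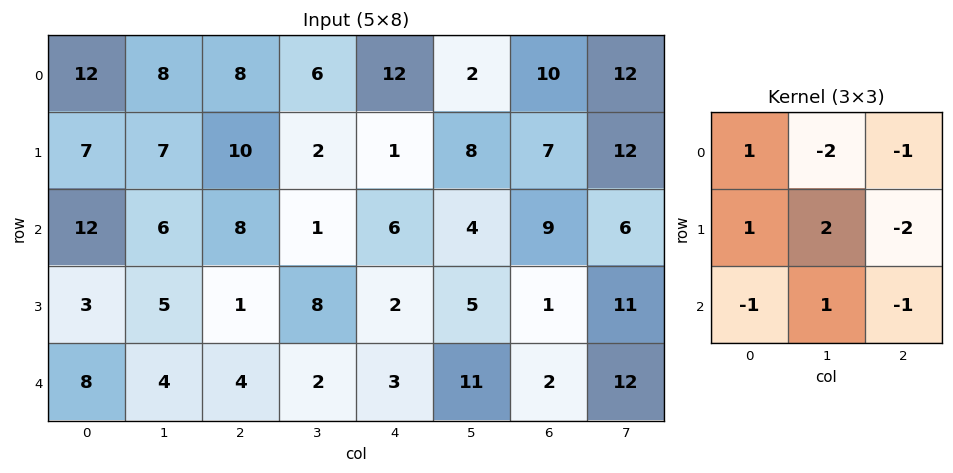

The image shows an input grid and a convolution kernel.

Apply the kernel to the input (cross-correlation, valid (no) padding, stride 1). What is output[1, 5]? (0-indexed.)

The receptive field on the input at this output position is [8 7 12 / 4 9 6 / 5 1 11]. Elementwise product with the kernel and sum: 8·1 + 7·-2 + 12·-1 + 4·1 + 9·2 + 6·-2 + 5·-1 + 1·1 + 11·-1.

-23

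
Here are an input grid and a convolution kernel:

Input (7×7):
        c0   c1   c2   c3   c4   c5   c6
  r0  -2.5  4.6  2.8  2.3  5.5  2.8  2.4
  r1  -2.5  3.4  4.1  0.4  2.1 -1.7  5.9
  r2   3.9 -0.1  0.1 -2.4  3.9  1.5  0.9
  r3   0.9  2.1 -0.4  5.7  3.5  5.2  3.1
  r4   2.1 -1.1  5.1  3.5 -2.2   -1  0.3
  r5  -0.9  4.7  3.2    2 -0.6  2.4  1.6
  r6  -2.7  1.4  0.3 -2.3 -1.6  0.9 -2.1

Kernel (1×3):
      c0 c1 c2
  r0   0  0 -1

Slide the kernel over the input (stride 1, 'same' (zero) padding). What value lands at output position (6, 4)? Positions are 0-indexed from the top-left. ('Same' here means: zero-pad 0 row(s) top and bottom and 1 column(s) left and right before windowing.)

-0.9

The receptive field on the zero-padded input at this output position is [-2.3 -1.6 0.9]. Elementwise product with the kernel and sum: 0.9·-1.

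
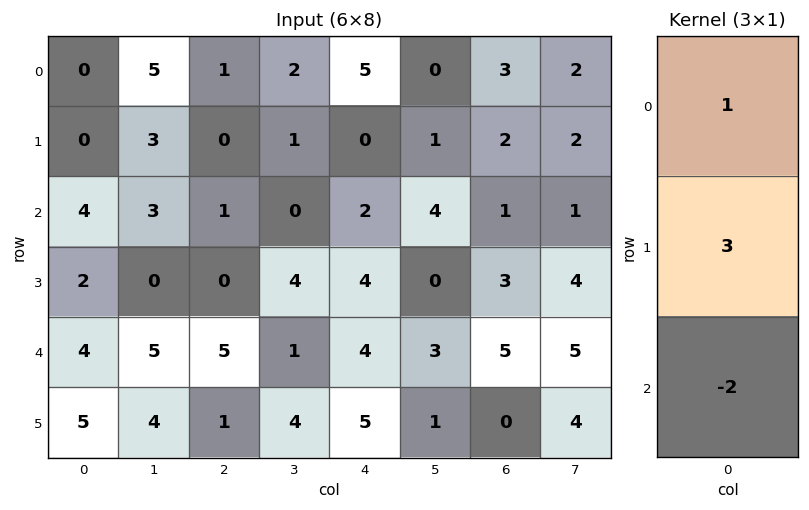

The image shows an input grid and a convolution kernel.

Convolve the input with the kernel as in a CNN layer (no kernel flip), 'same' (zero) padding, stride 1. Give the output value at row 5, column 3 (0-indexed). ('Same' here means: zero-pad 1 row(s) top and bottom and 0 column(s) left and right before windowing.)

The receptive field on the zero-padded input at this output position is [1 / 4 / 0]. Elementwise product with the kernel and sum: 1·1 + 4·3 + 0·-2.

13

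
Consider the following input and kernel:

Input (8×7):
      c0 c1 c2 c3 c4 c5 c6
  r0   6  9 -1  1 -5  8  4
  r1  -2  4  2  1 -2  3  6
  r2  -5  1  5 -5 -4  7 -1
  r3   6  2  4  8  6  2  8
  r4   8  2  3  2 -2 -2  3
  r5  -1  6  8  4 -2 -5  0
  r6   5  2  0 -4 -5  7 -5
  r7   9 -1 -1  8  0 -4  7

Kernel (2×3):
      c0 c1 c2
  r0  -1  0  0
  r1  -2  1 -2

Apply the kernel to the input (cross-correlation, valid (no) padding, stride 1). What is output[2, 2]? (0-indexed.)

The receptive field on the input at this output position is [5 -5 -4 / 4 8 6]. Elementwise product with the kernel and sum: 5·-1 + 4·-2 + 8·1 + 6·-2.

-17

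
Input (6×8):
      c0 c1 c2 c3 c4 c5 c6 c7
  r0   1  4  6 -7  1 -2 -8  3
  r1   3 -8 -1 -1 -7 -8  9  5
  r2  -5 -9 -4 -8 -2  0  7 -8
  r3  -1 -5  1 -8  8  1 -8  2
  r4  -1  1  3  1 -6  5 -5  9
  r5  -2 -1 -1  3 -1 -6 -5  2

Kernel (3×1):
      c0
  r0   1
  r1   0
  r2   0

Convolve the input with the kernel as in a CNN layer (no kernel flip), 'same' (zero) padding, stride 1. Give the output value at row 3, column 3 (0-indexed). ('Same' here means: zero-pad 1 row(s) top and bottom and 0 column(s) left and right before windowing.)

The receptive field on the zero-padded input at this output position is [-8 / -8 / 1]. Elementwise product with the kernel and sum: -8·1.

-8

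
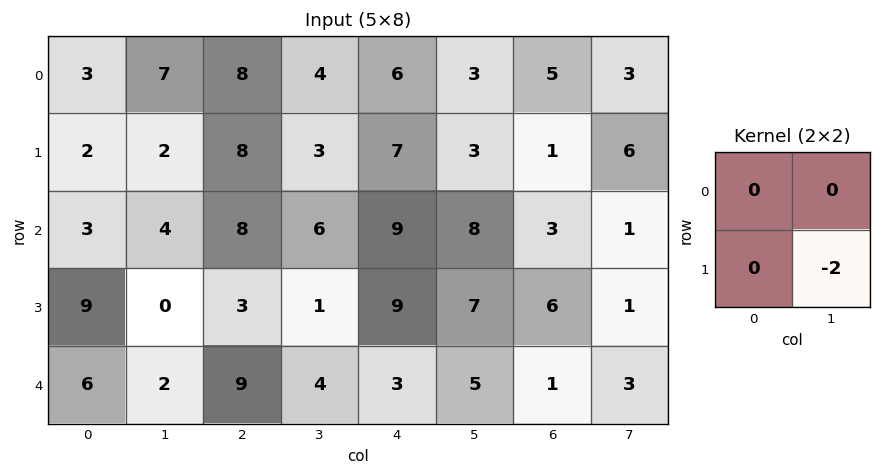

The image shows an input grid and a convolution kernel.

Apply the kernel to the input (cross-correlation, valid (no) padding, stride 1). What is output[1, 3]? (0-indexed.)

-18

The receptive field on the input at this output position is [3 7 / 6 9]. Elementwise product with the kernel and sum: 9·-2.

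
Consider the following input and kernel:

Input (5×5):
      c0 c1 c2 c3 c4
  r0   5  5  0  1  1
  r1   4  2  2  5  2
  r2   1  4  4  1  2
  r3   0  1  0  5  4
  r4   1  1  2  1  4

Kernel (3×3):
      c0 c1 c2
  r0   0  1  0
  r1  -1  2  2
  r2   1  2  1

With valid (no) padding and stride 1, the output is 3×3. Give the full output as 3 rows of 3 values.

22 25 21
19 14 21
11 19 27

Output[0,0]: The receptive field on the input at this output position is [5 5 0 / 4 2 2 / 1 4 4]. Elementwise product with the kernel and sum: 5·1 + 4·-1 + 2·2 + 2·2 + 1·1 + 4·2 + 4·1.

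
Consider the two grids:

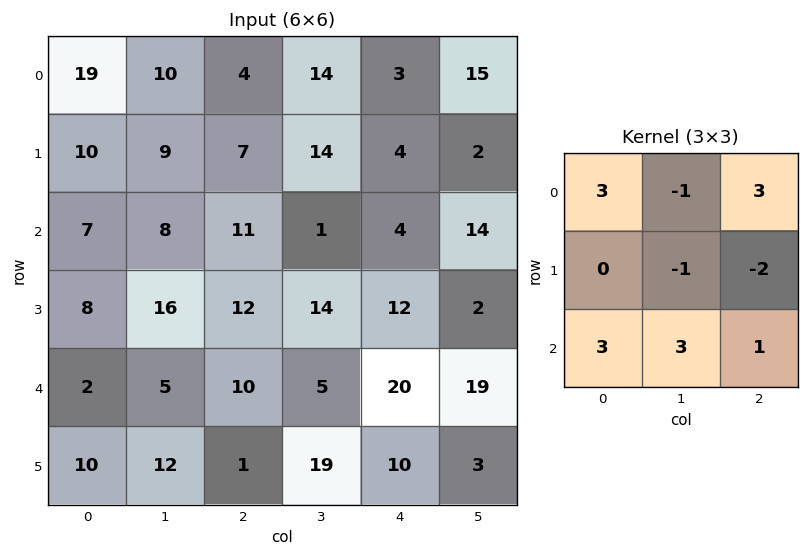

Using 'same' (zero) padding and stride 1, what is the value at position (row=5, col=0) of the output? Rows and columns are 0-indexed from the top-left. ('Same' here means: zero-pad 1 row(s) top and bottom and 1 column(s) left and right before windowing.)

The receptive field on the zero-padded input at this output position is [0 2 5 / 0 10 12 / 0 0 0]. Elementwise product with the kernel and sum: 0·3 + 2·-1 + 5·3 + 10·-1 + 12·-2 + 0·3 + 0·3 + 0·1.

-21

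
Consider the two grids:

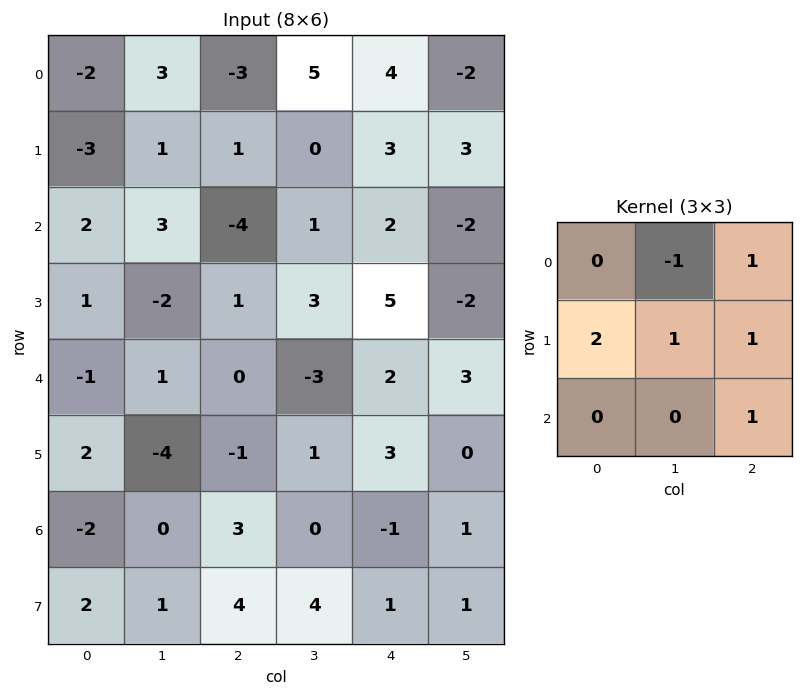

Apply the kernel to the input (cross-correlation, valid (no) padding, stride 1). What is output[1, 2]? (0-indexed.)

3

The receptive field on the input at this output position is [1 0 3 / -4 1 2 / 1 3 5]. Elementwise product with the kernel and sum: 0·-1 + 3·1 + -4·2 + 1·1 + 2·1 + 5·1.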